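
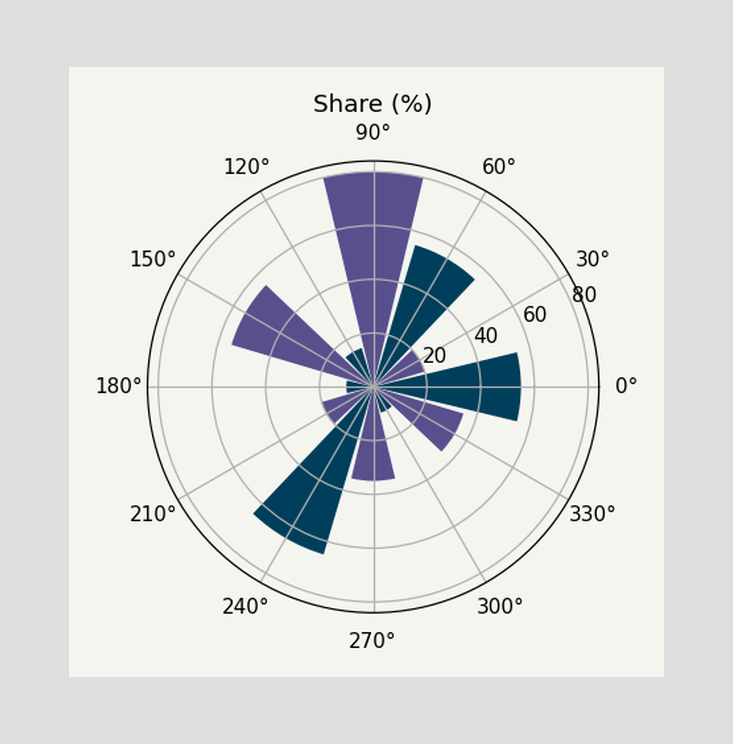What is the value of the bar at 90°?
The bar at 90° reaches 80% on the radial axis.

80%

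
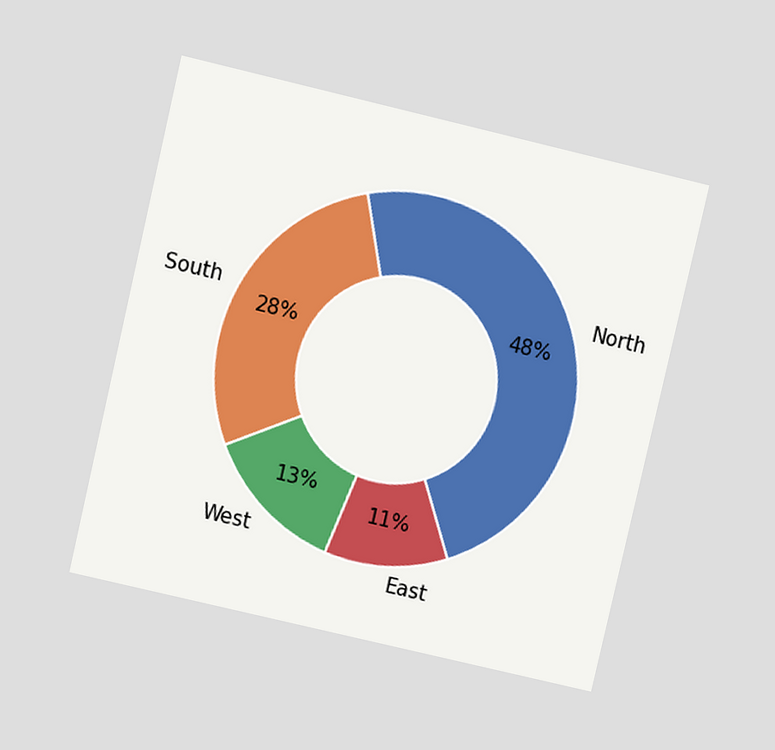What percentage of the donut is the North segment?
48%

The chart is tilted about 13° clockwise and viewed at a slight angle. The North segment takes up 48% of the ring.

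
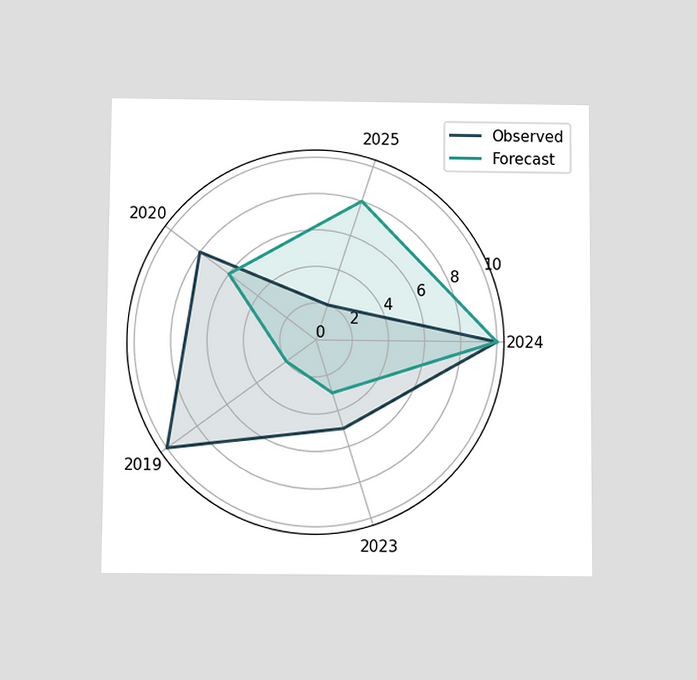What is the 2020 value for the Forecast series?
6

The chart is viewed slightly from below. On the 2020 axis, Forecast reaches 6.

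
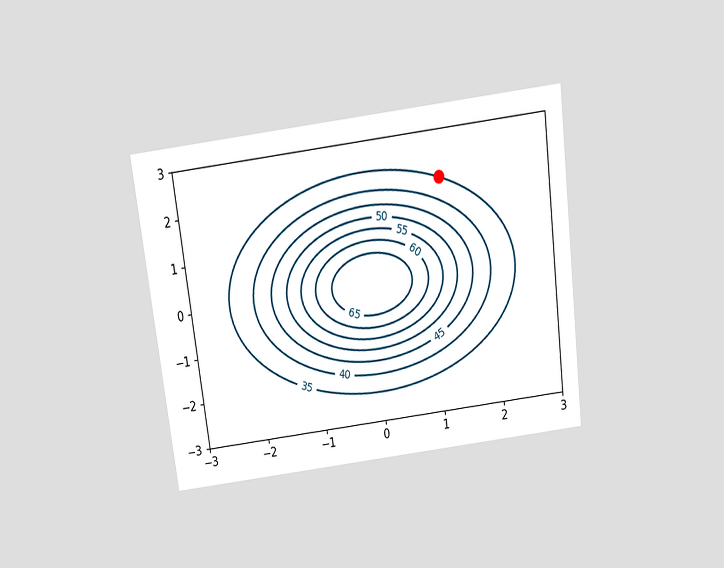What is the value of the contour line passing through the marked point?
35

The chart is tilted about 7° counter-clockwise and viewed slightly from above. The marked point sits on the contour labelled 35.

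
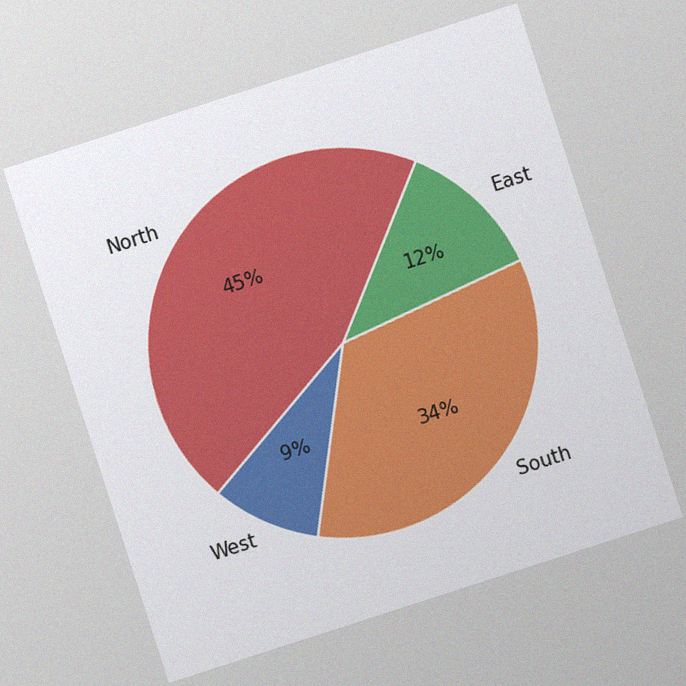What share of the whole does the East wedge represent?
The chart is tilted about 18° counter-clockwise, with some photo noise. The East slice takes up 12% of the pie.

12%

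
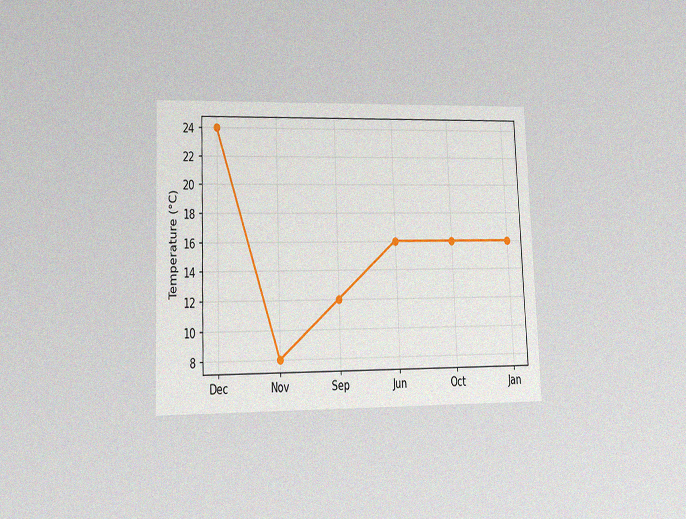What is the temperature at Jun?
The chart is tilted about 2° counter-clockwise and viewed at a slight angle, with some photo noise. At Jun, the line is at 16°C.

16°C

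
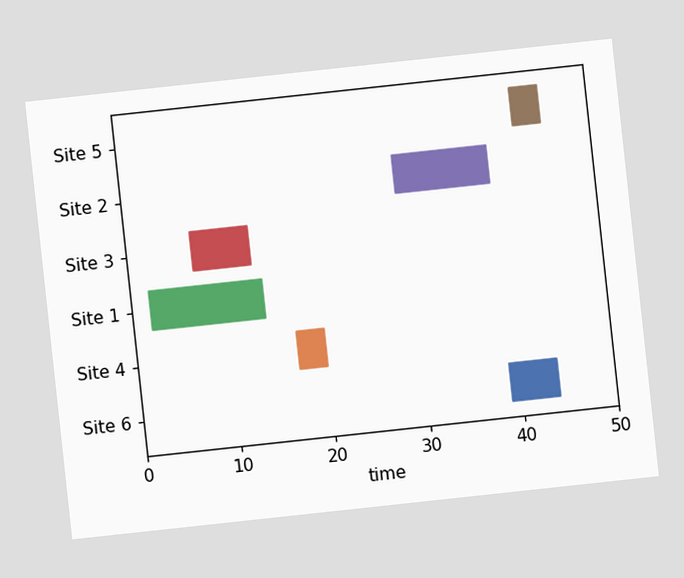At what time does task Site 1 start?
The chart is tilted about 6° counter-clockwise. The Site 1 bar begins at t=2.

2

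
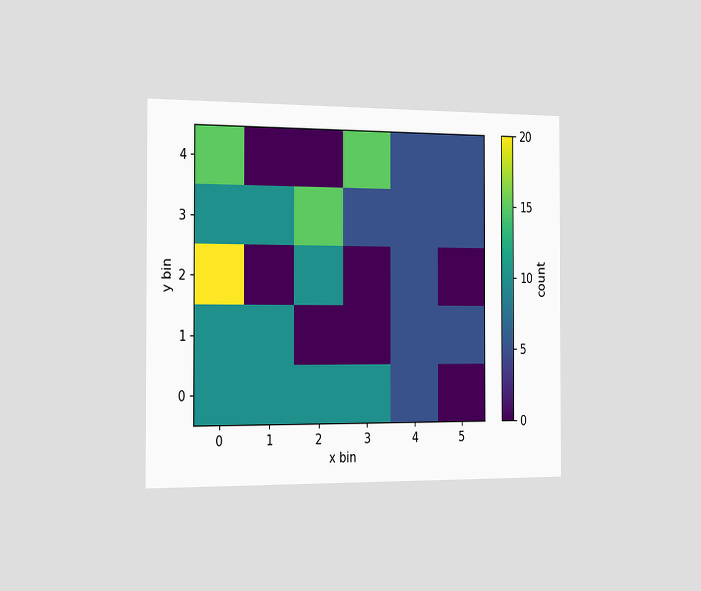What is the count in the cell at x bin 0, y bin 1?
The chart is viewed slightly from the left. Matching the cell (0, 1) against the colorbar gives 10.

10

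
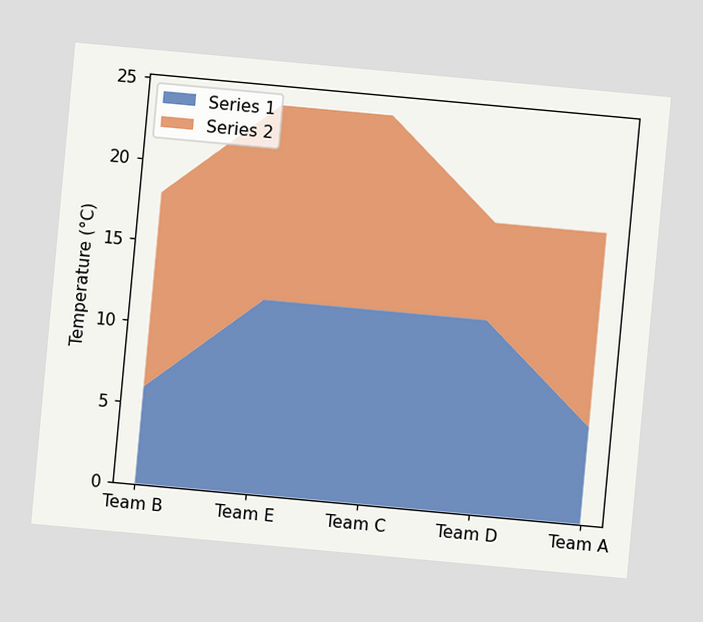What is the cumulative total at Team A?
18°C

The chart is tilted about 5° clockwise. The stacked total at Team A reaches 18°C.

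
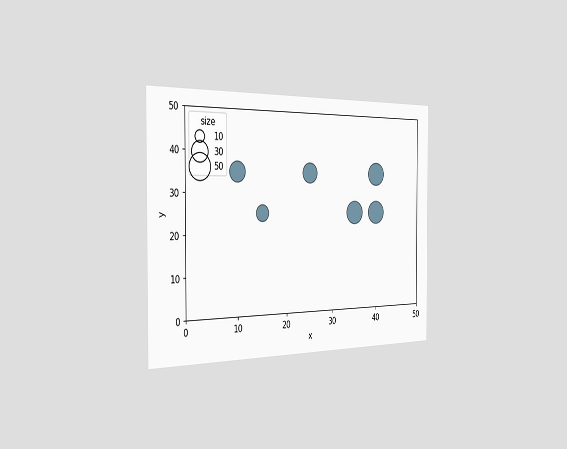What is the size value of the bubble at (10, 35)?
The chart is viewed slightly from the left. Matching the bubble at (10, 35) against the size legend gives 30.

30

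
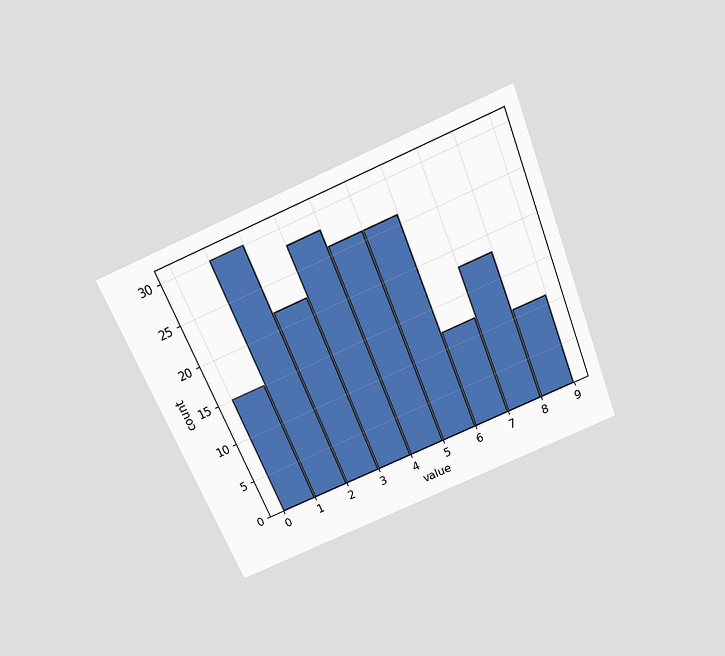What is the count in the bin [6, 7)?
12

The chart is tilted about 22° counter-clockwise and viewed slightly from above. The [6, 7) bin has height 12.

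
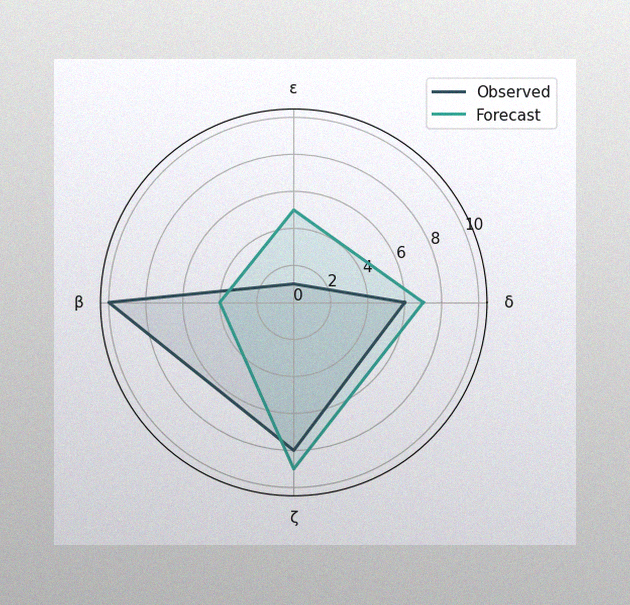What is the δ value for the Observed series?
6

The image has some photo noise and uneven lighting. On the δ axis, Observed reaches 6.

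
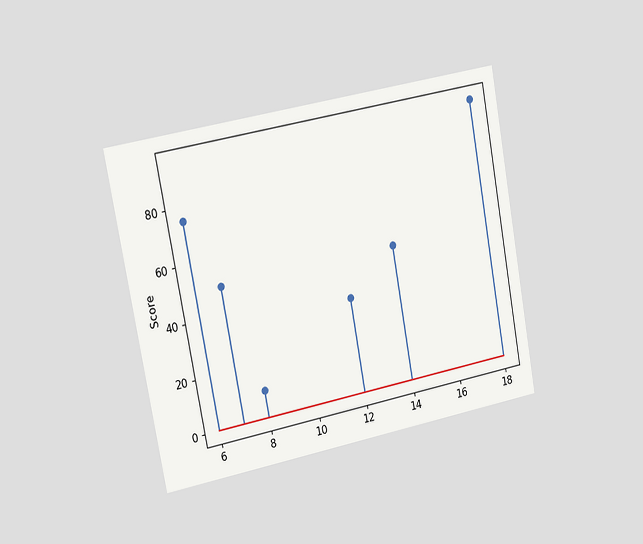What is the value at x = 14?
50

The chart is tilted about 11° counter-clockwise and viewed slightly from the left. The stem at x=14 reaches 50.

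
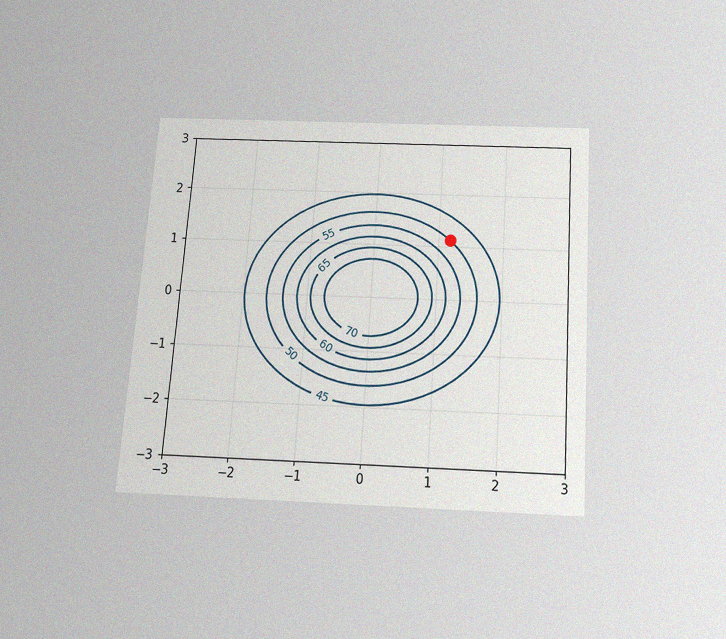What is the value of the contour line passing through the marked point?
The chart is tilted about 4° clockwise and viewed slightly from below, with some photo noise. The marked point sits on the contour labelled 50.

50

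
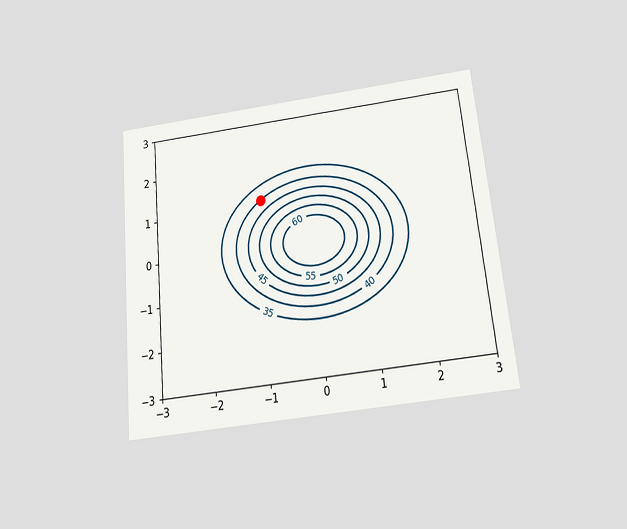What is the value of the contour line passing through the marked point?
The chart is tilted about 6° counter-clockwise and viewed slightly from below. The marked point sits on the contour labelled 40.

40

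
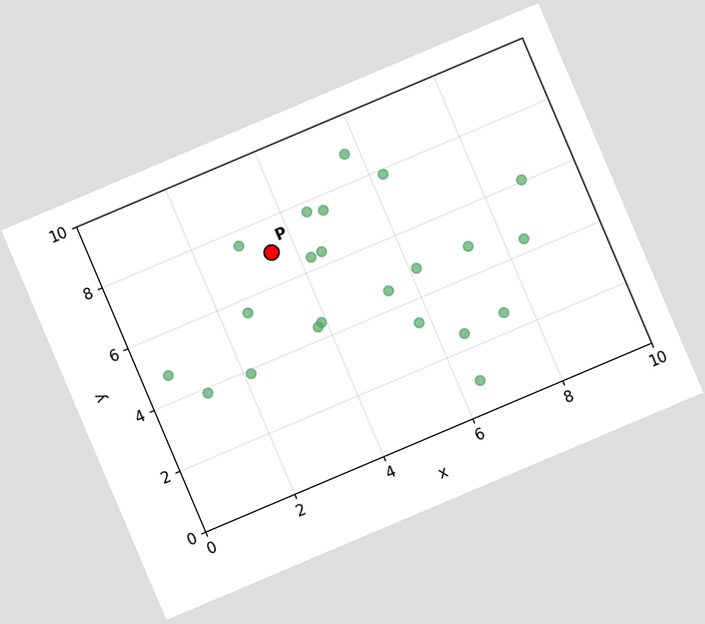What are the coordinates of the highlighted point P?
The chart is tilted about 23° counter-clockwise. Following the gridlines from P to each axis, P sits at (3.5, 7).

(3.5, 7)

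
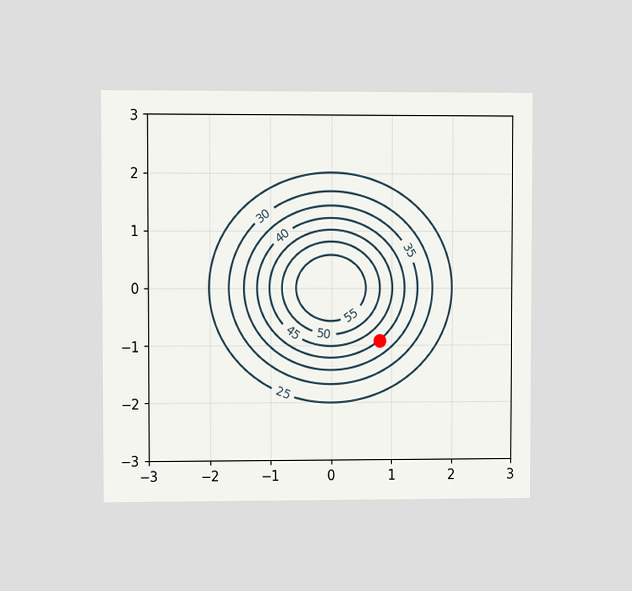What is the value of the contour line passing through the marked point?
40

The chart is viewed at a slight angle. The marked point sits on the contour labelled 40.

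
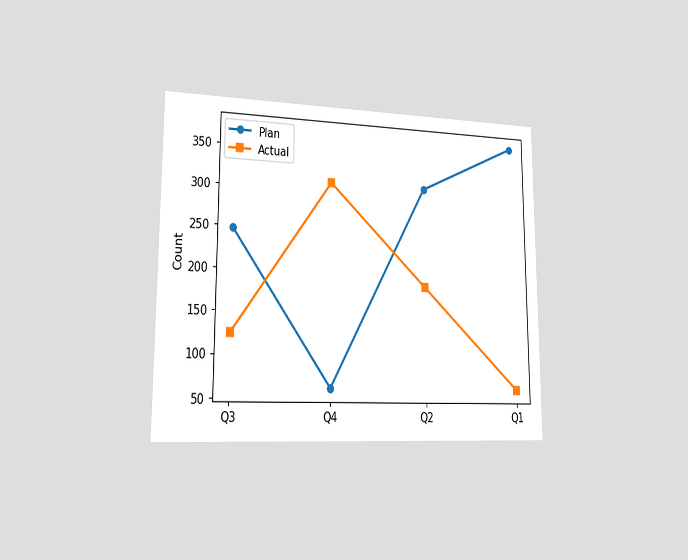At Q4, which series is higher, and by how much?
Actual, by 248

The chart is viewed slightly from the left. At Q4, Actual sits above the other line by 248.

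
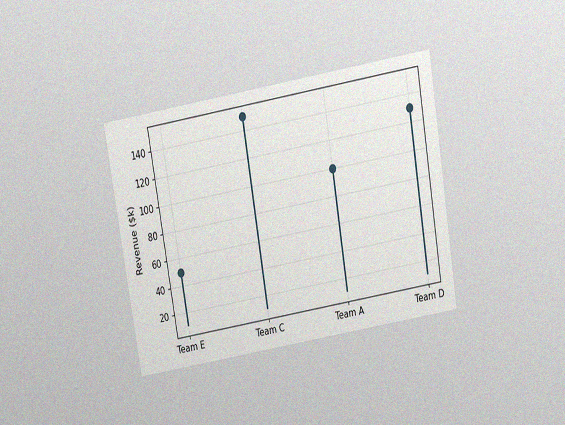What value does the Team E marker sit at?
$50k

The chart is tilted about 10° counter-clockwise and viewed slightly from above, with some photo noise. The Team E marker sits at $50k.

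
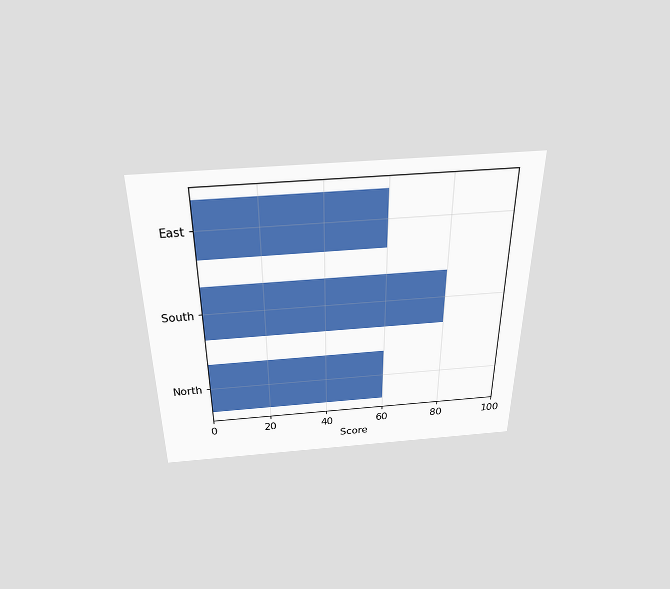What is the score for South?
The chart is viewed slightly from above. Reading along the chart's x-axis, the South bar reaches 80.

80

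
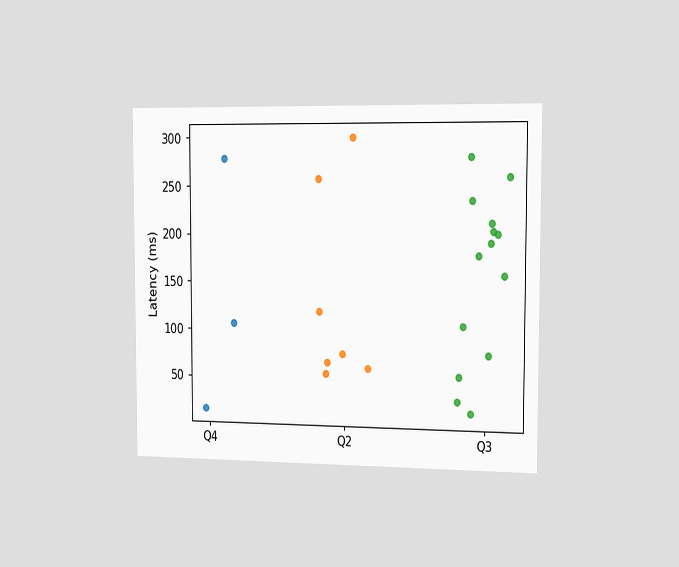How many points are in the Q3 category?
14

The chart is viewed slightly from the right. Counting the markers in the Q3 column gives 14.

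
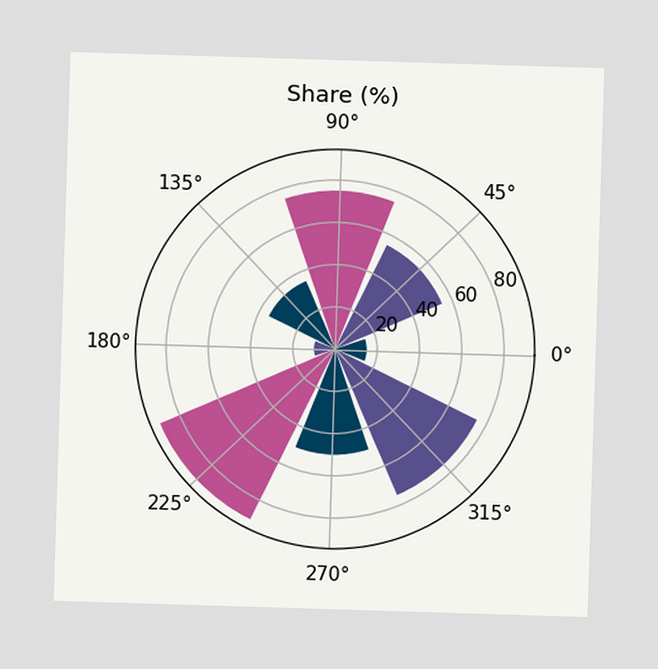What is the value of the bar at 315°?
75%

The bar at 315° reaches 75% on the radial axis.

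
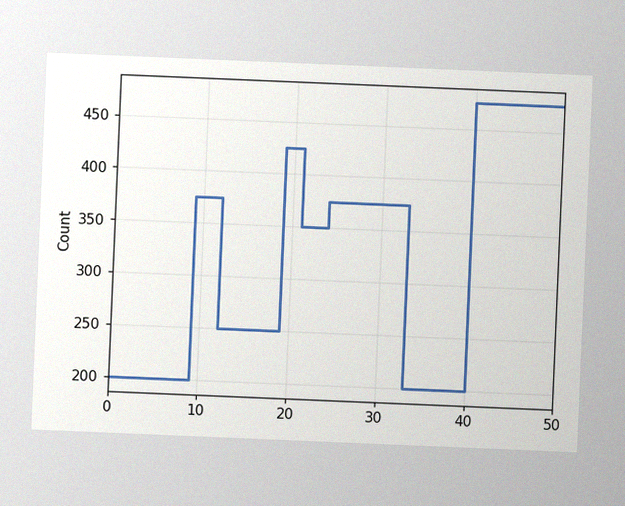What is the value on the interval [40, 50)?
475

The chart is tilted about 2° clockwise, with some photo noise. On [40, 50) the step sits at 475.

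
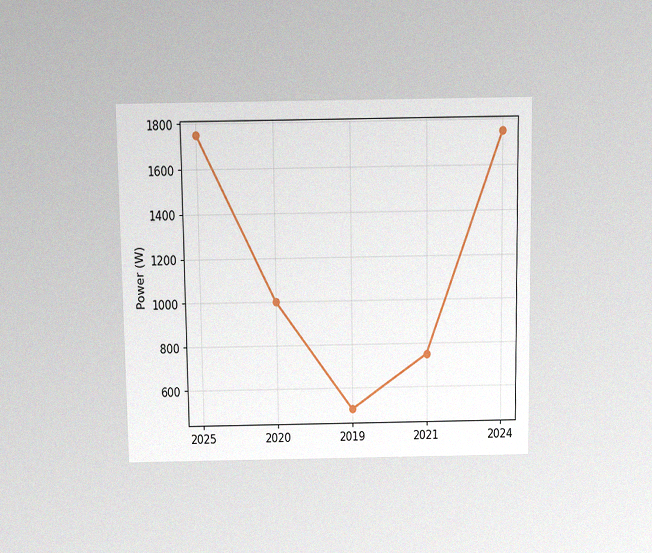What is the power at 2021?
750W

The chart is viewed slightly from above, with some photo noise. At 2021, the line is at 750W.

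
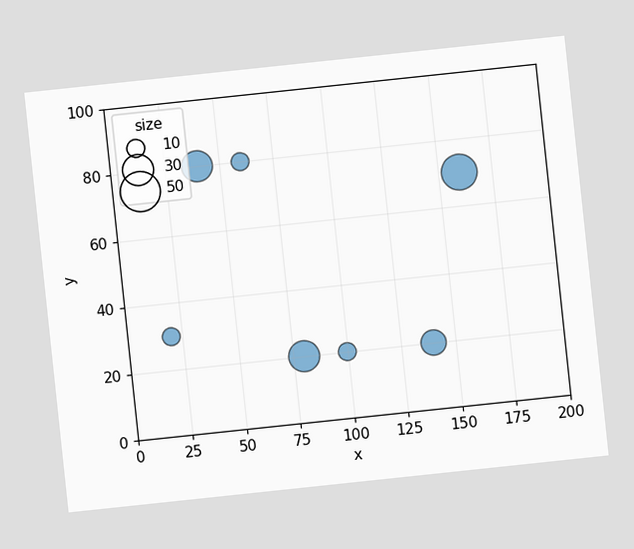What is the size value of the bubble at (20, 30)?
The chart is tilted about 6° counter-clockwise. Matching the bubble at (20, 30) against the size legend gives 10.

10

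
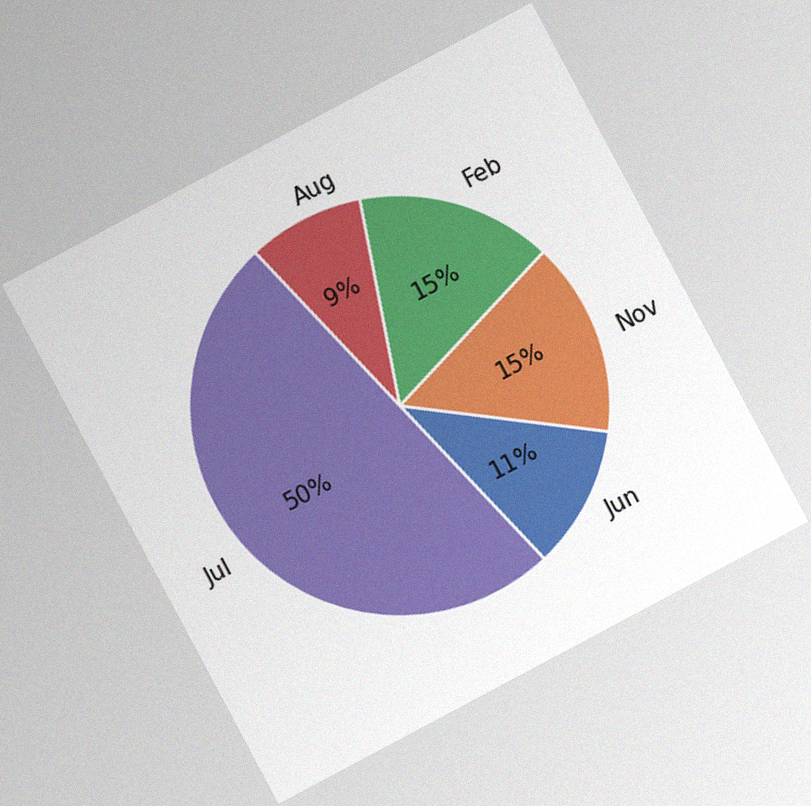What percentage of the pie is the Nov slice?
15%

The chart is tilted about 28° counter-clockwise, with some photo noise. The Nov slice takes up 15% of the pie.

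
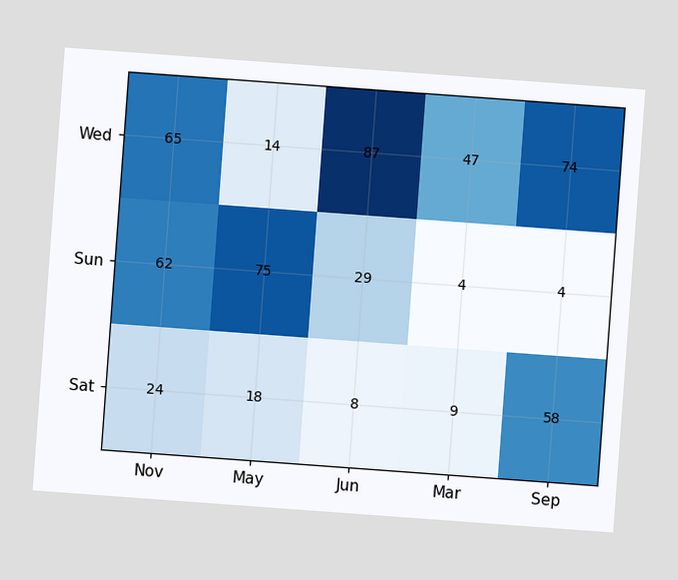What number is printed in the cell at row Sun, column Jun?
29

The chart is tilted about 4° clockwise. The (Sun, Jun) cell reads 29.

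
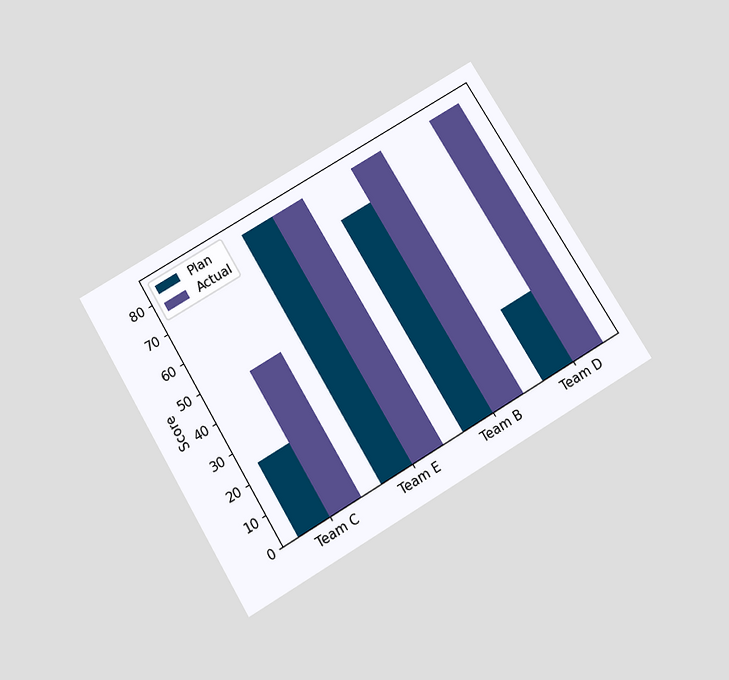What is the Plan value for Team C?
The chart is tilted about 31° counter-clockwise and viewed slightly from below. The Plan bar at Team C reaches 24 on the y-axis.

24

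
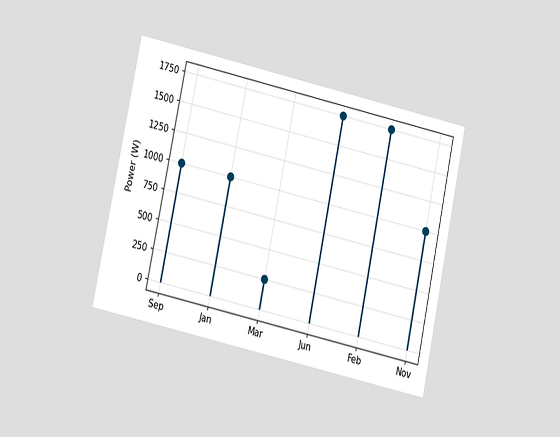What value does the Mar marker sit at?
The chart is tilted about 12° clockwise and viewed at a slight angle. The Mar marker sits at 250W.

250W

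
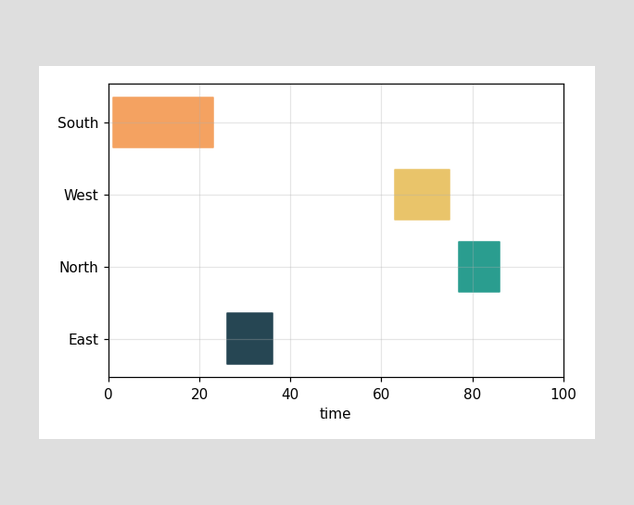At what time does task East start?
The East bar begins at t=26.

26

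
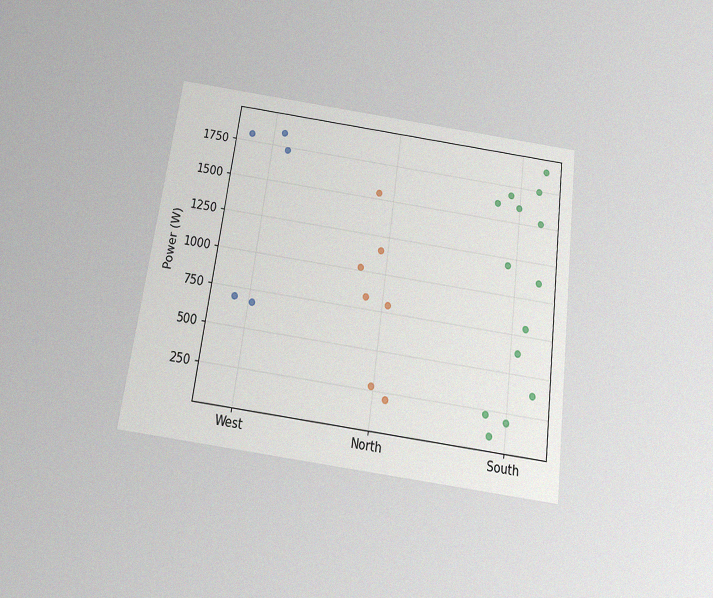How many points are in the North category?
7

The chart is tilted about 8° clockwise and viewed slightly from below, with some photo noise. Counting the markers in the North column gives 7.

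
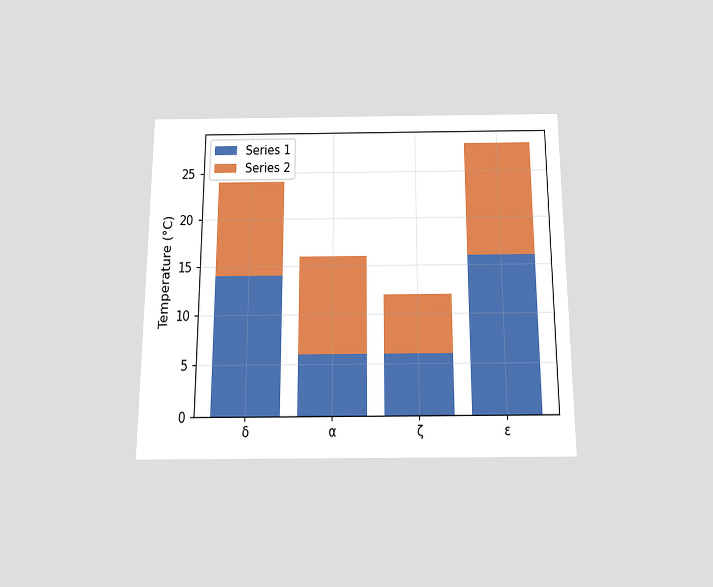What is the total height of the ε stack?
28°C

The chart is viewed slightly from below. The ε stack's top reaches 28°C on the y-axis.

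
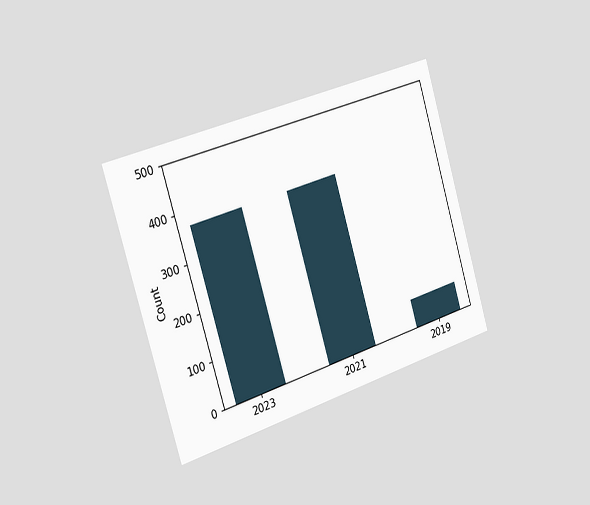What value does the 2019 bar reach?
62

The chart is tilted about 17° counter-clockwise and viewed slightly from the left. Reading along the chart's y-axis, the 2019 bar reaches 62.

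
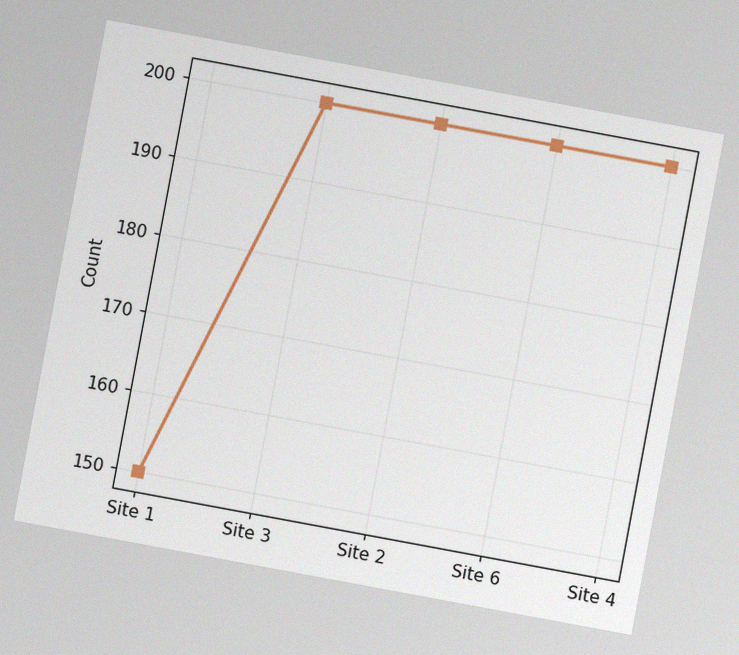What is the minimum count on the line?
The chart is tilted about 11° clockwise, with some photo noise. The lowest point is at Site 1, and reading across to the y-axis gives 150.

150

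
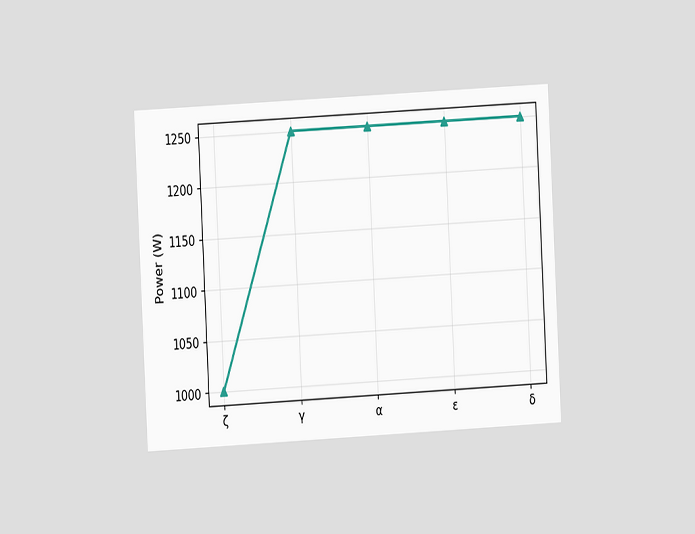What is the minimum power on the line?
The chart is tilted about 3° counter-clockwise and viewed at a slight angle. The lowest point is at ζ, and reading across to the y-axis gives 1000W.

1000W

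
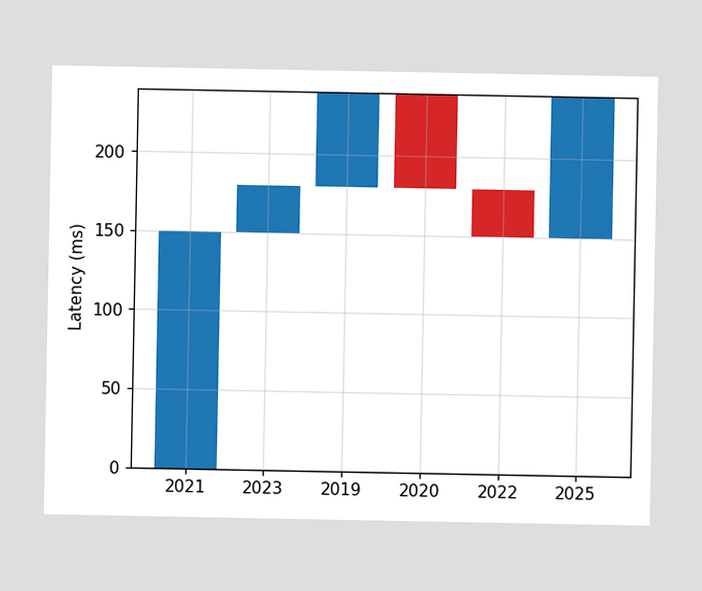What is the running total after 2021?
150ms

After 2021 the running total reaches 150ms.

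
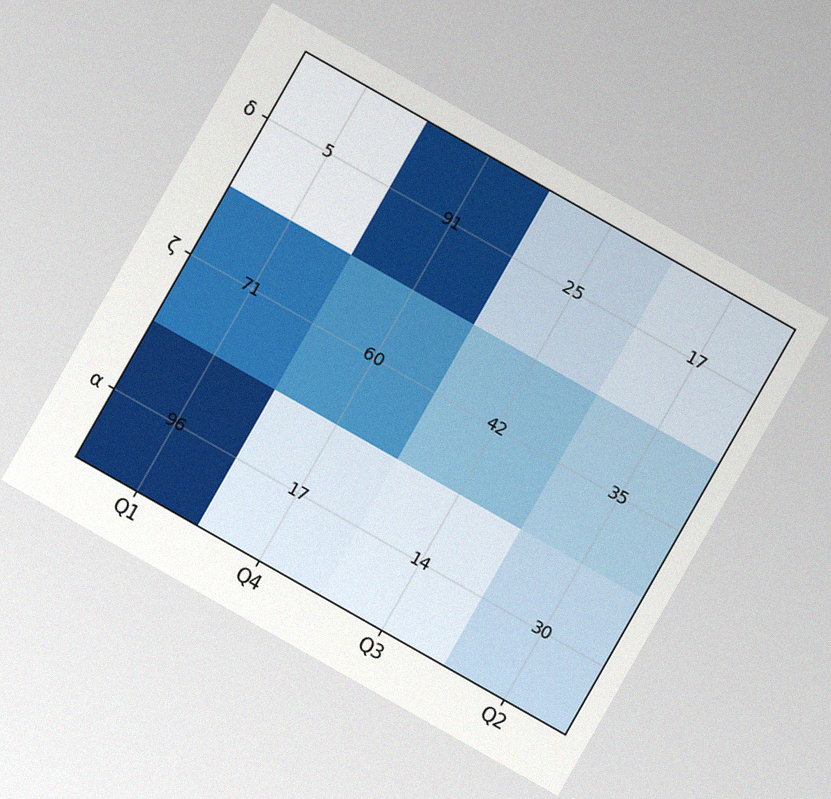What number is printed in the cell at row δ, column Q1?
The chart is tilted about 30° clockwise, with some photo noise. The (δ, Q1) cell reads 5.

5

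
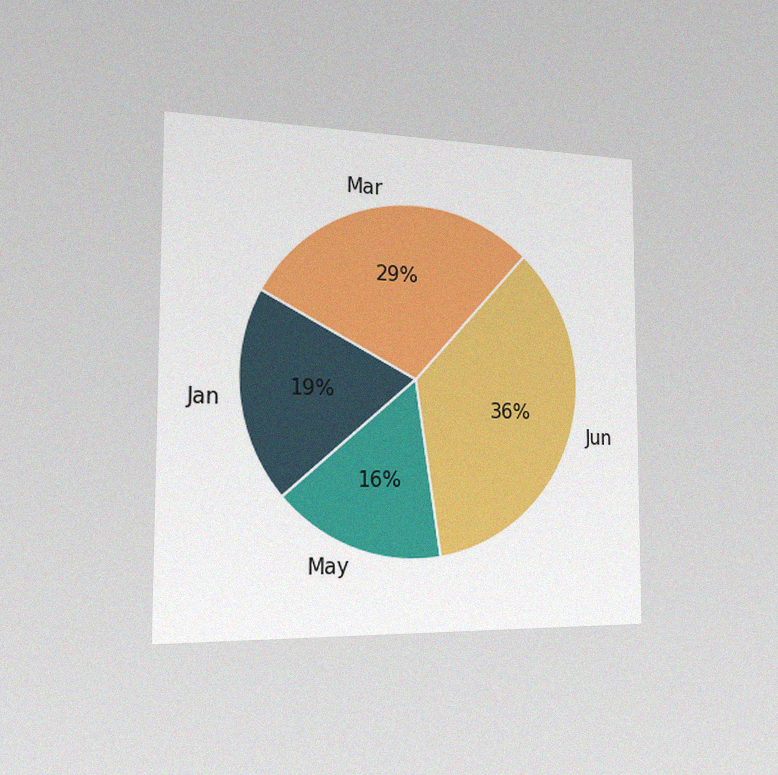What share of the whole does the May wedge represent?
The chart is viewed slightly from the left, with some photo noise. The May slice takes up 16% of the pie.

16%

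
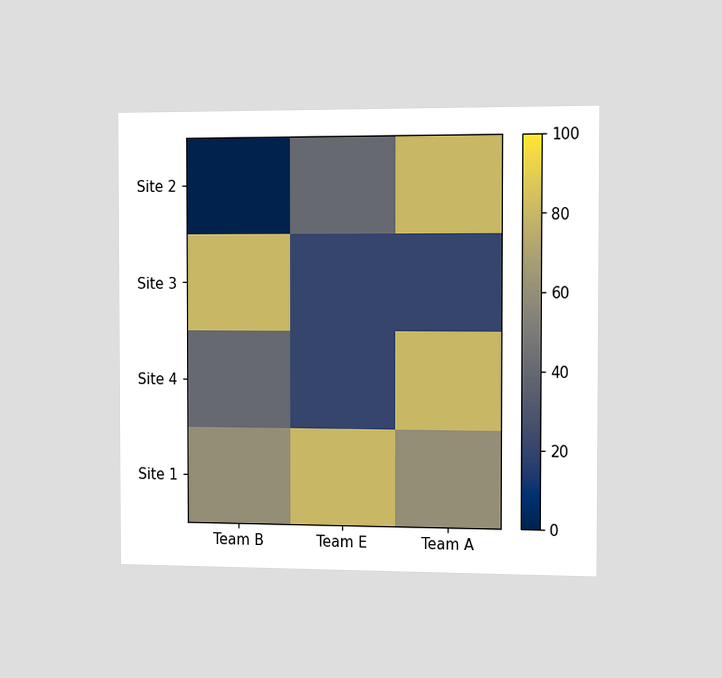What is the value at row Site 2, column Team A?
The chart is viewed slightly from the right. Matching cell (Site 2, Team A) against the colorbar gives 80.

80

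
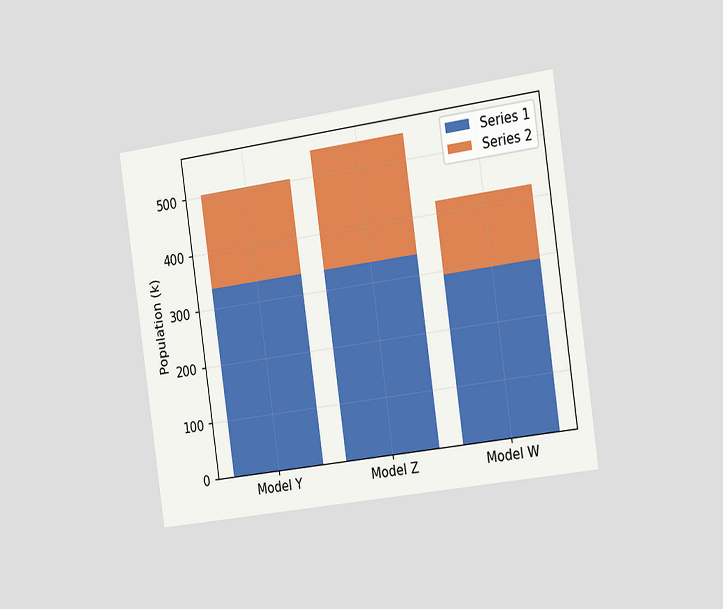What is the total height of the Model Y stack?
The chart is tilted about 8° counter-clockwise and viewed slightly from the right. The Model Y stack's top reaches 504k on the y-axis.

504k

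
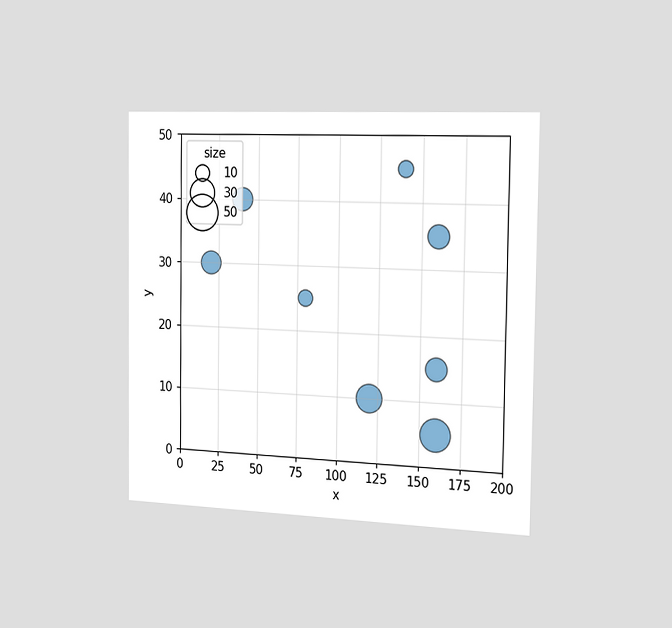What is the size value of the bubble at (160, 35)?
20

The chart is viewed slightly from the right. Matching the bubble at (160, 35) against the size legend gives 20.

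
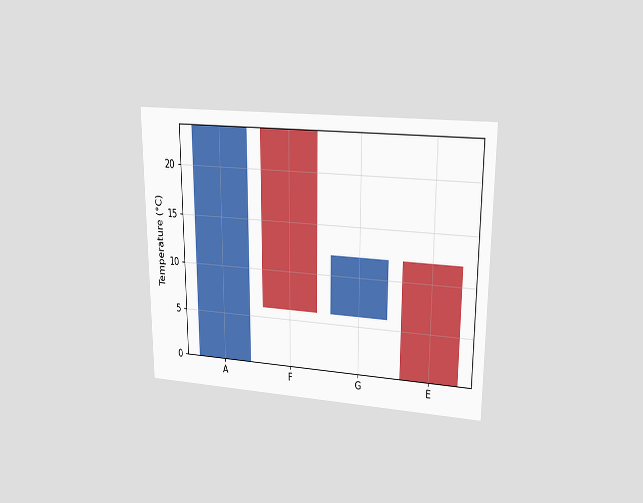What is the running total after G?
The chart is viewed at a slight angle. After G the running total reaches 12°C.

12°C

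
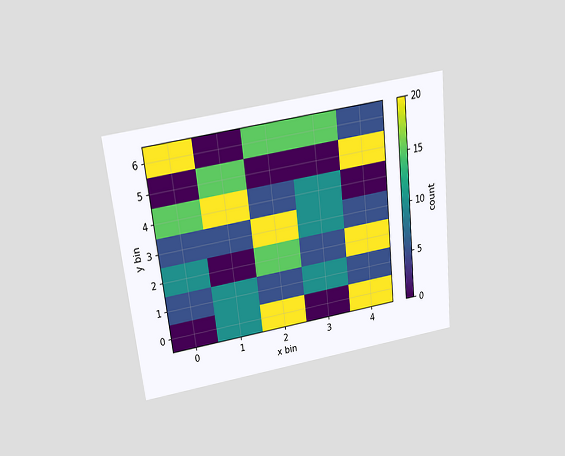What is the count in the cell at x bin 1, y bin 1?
The chart is tilted about 6° counter-clockwise and viewed slightly from above. Matching the cell (1, 1) against the colorbar gives 10.

10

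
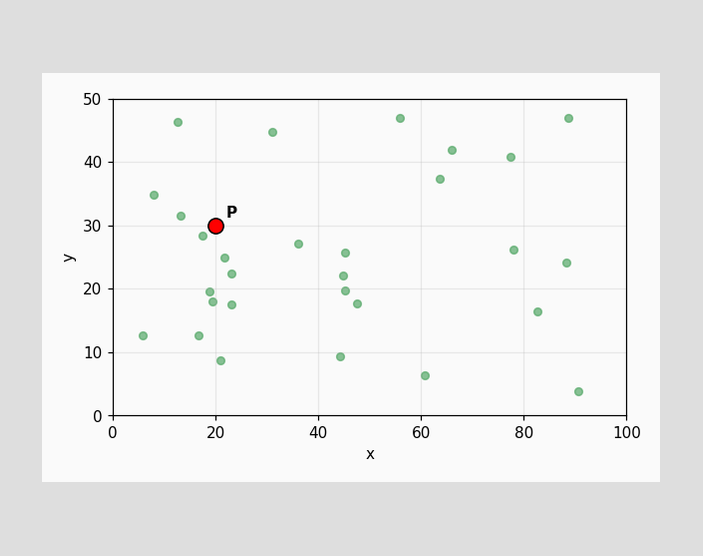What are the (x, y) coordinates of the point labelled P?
(20, 30)

Following the gridlines from P to each axis, P sits at (20, 30).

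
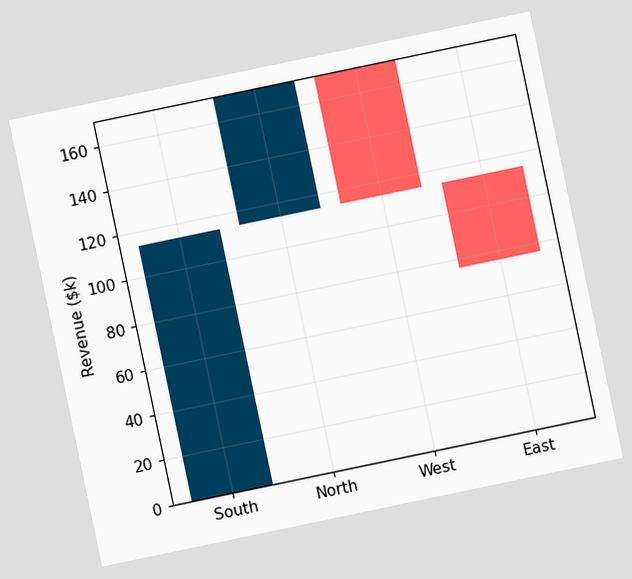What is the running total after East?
The chart is tilted about 12° counter-clockwise. After East the running total reaches $76k.

$76k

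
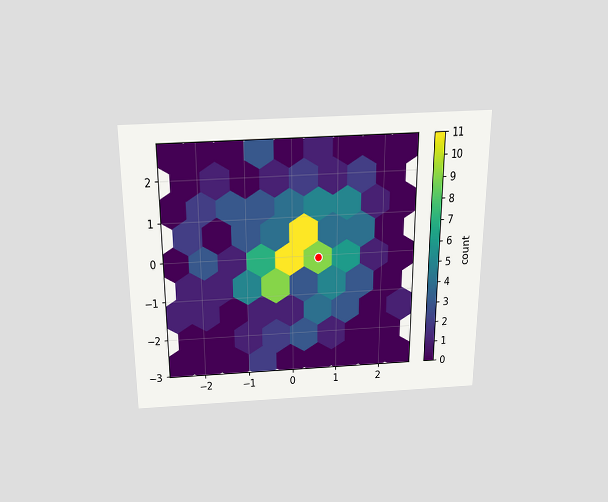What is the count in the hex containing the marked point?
The chart is viewed slightly from above. The marked hex reads 9 on the colorbar.

9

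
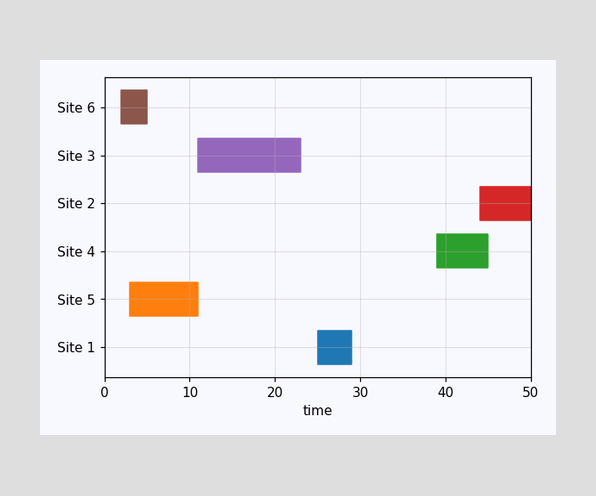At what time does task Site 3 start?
The Site 3 bar begins at t=11.

11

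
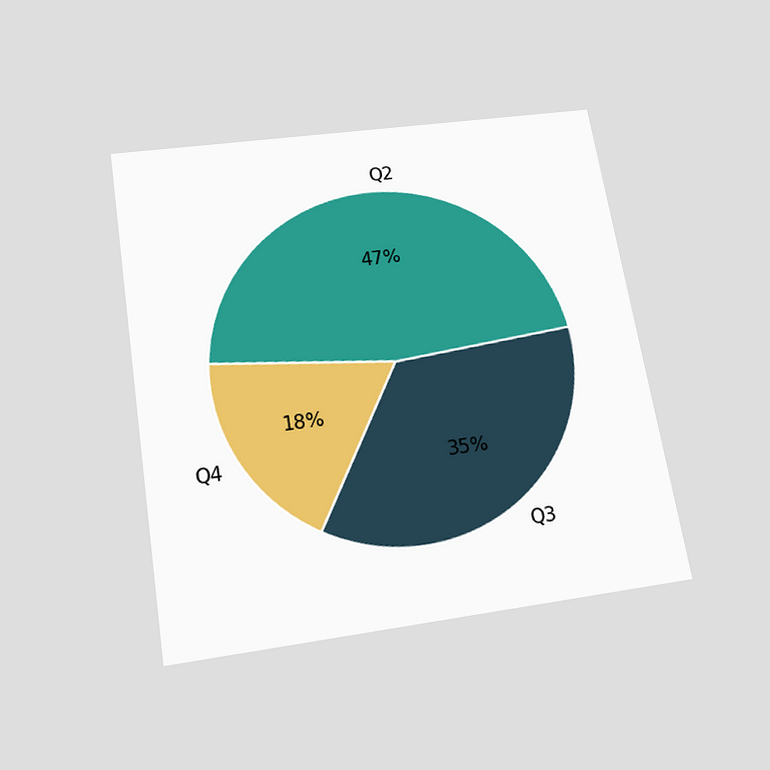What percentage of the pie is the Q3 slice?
35%

The chart is tilted about 9° counter-clockwise and viewed slightly from below. The Q3 slice takes up 35% of the pie.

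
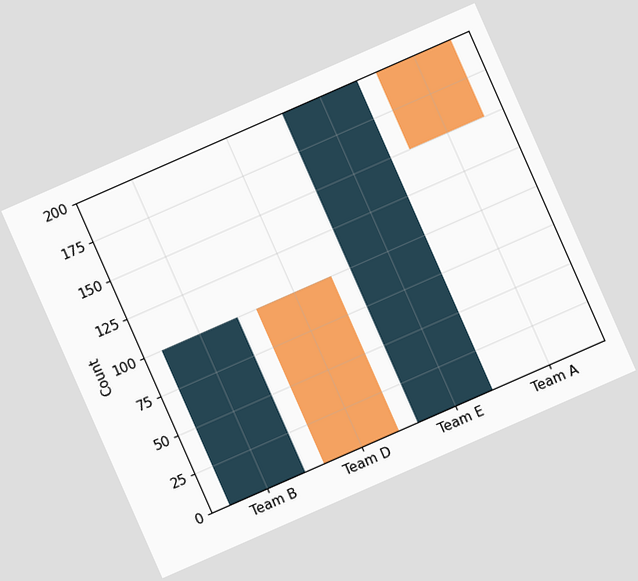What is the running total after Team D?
0

The chart is tilted about 24° counter-clockwise. After Team D the running total reaches 0.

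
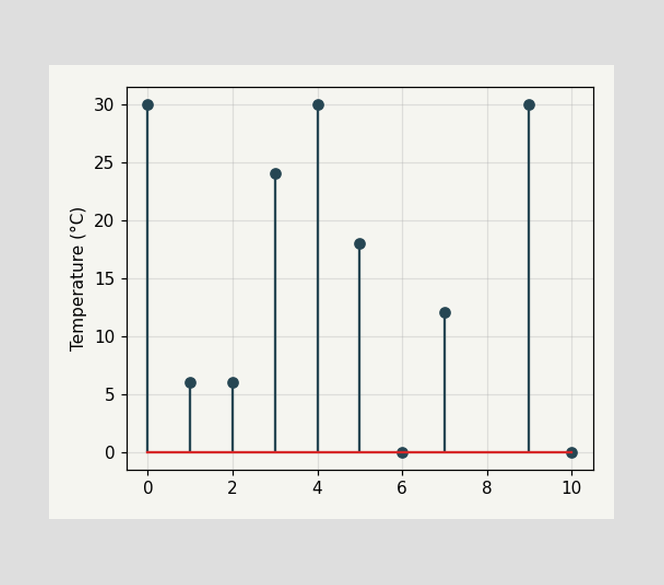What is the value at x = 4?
The stem at x=4 reaches 30°C.

30°C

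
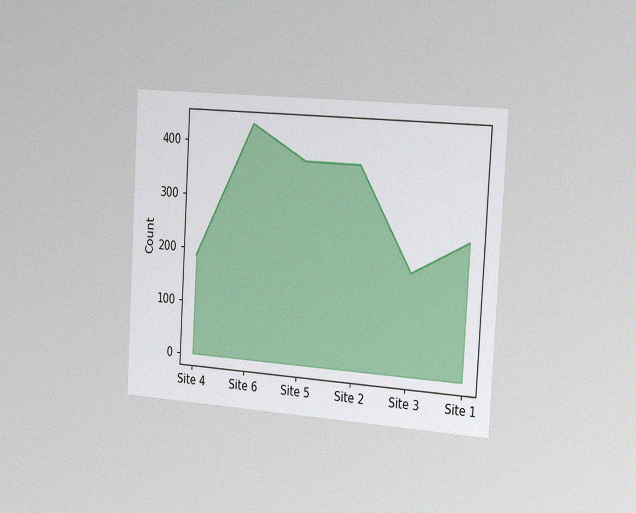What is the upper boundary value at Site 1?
The chart is tilted about 3° clockwise and viewed slightly from the right, with some photo noise. At Site 1 the upper boundary is at 248.

248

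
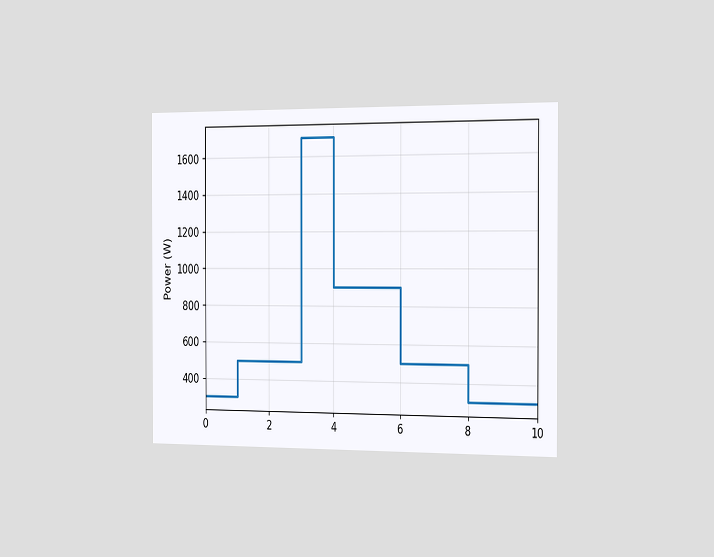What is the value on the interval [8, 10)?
The chart is viewed slightly from the right. On [8, 10) the step sits at 300W.

300W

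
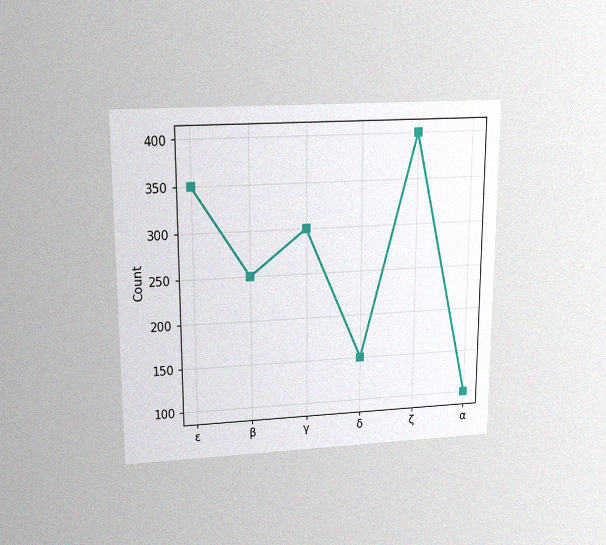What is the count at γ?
The chart is viewed slightly from above, with some photo noise. At γ, the line is at 300.

300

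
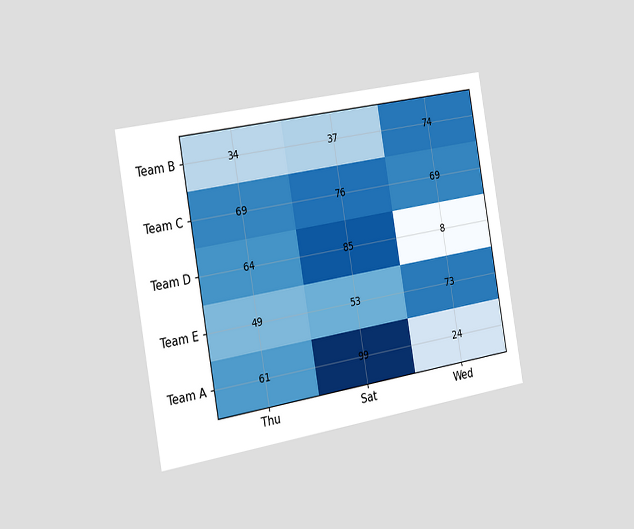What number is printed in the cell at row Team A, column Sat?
99

The chart is tilted about 10° counter-clockwise and viewed slightly from the left. The (Team A, Sat) cell reads 99.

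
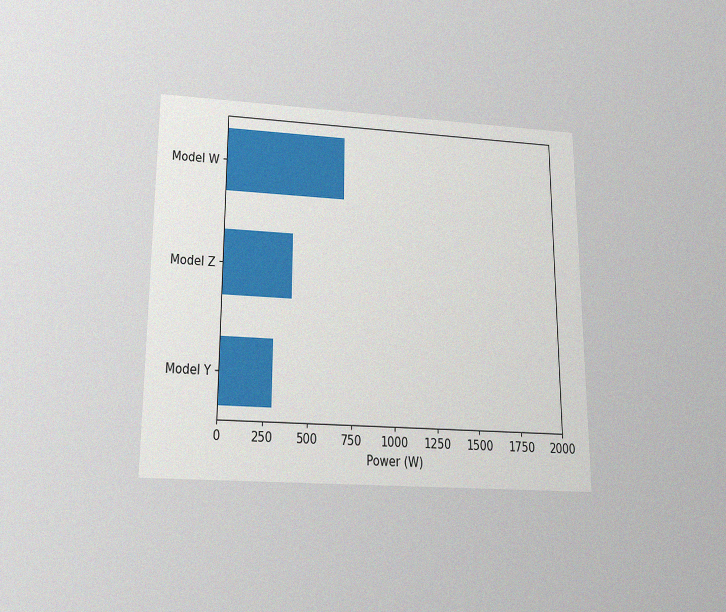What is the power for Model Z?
400W

The chart is viewed slightly from below, with some photo noise. Reading along the chart's x-axis, the Model Z bar reaches 400W.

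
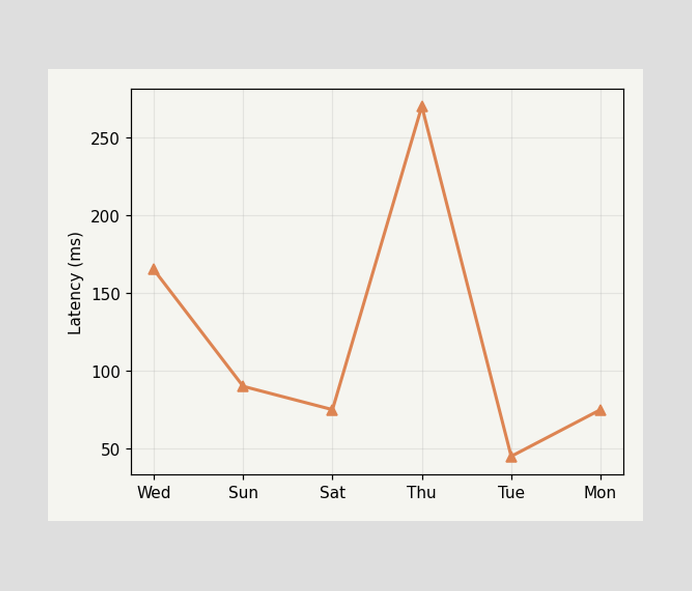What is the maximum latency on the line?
270ms

The highest point is at Thu, and reading across to the y-axis gives 270ms.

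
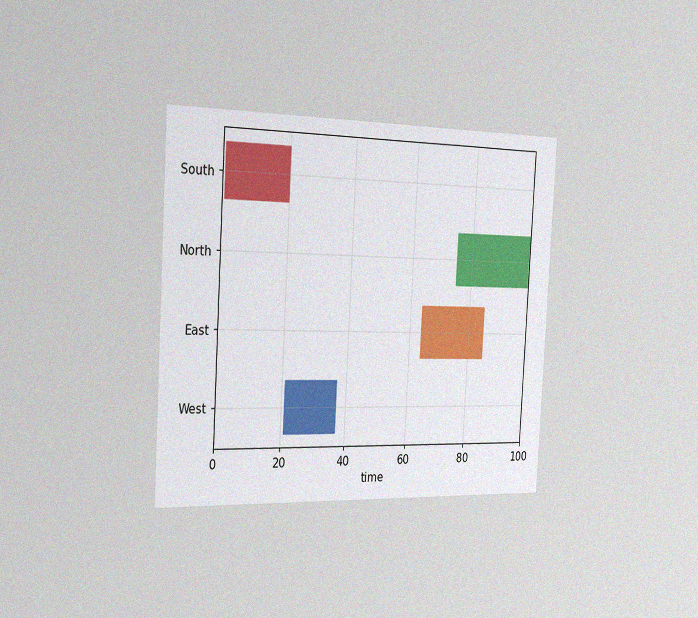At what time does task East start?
64

The chart is tilted about 3° clockwise and viewed slightly from the left, with some photo noise. The East bar begins at t=64.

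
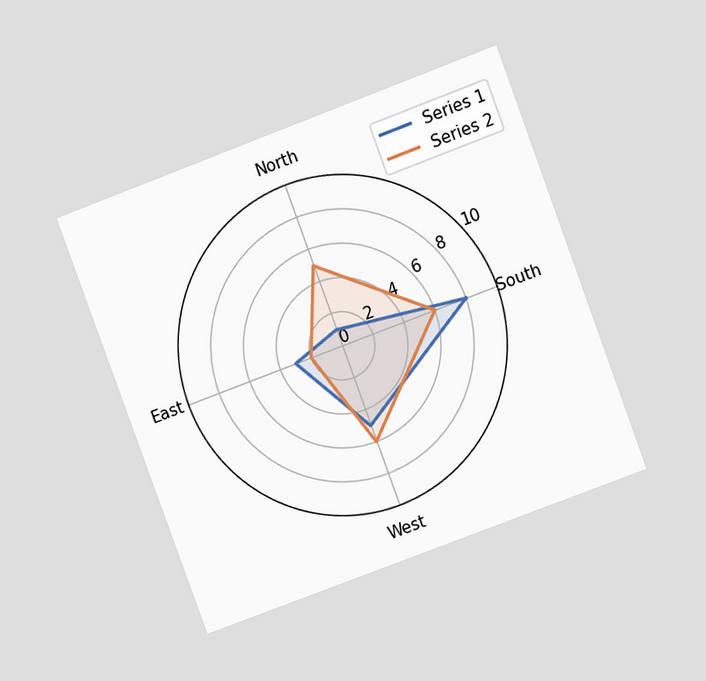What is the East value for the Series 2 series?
The chart is tilted about 20° counter-clockwise and viewed at a slight angle. On the East axis, Series 2 reaches 2.

2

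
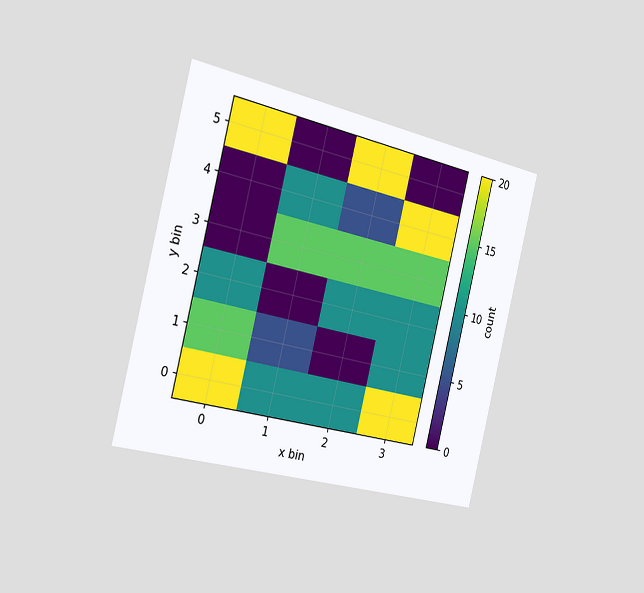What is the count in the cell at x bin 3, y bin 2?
10

The chart is tilted about 14° clockwise and viewed slightly from the left. Matching the cell (3, 2) against the colorbar gives 10.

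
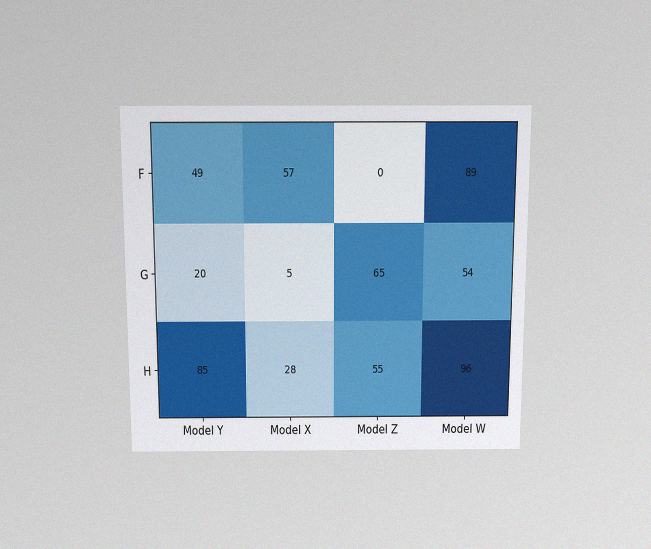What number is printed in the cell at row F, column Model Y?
The chart is viewed slightly from above, with some photo noise. The (F, Model Y) cell reads 49.

49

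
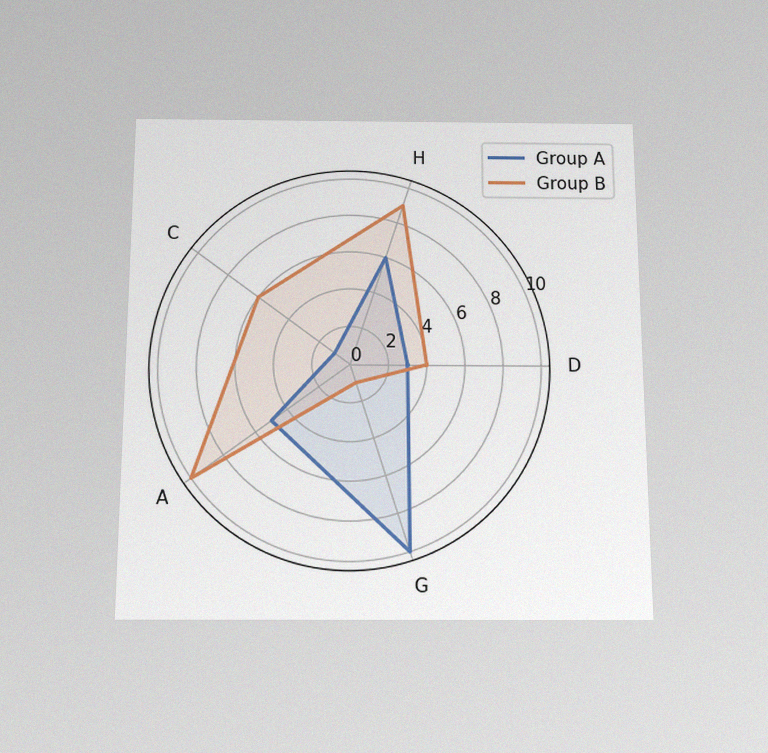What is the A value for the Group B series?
The chart is viewed slightly from below, with some photo noise. On the A axis, Group B reaches 10.

10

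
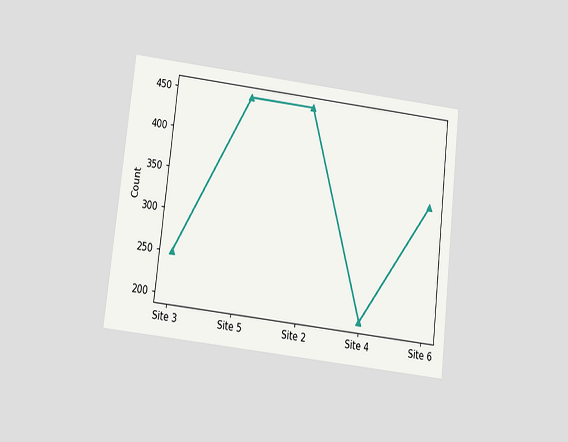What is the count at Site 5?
The chart is tilted about 7° clockwise and viewed slightly from below. At Site 5, the line is at 450.

450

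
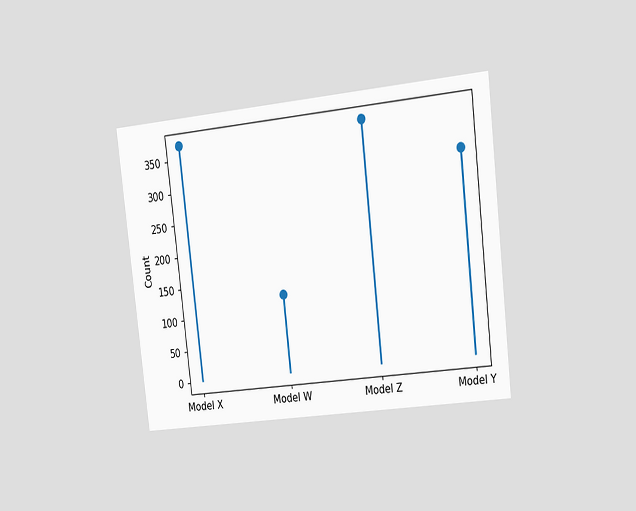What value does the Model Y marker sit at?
310

The chart is tilted about 6° counter-clockwise and viewed slightly from the right. The Model Y marker sits at 310.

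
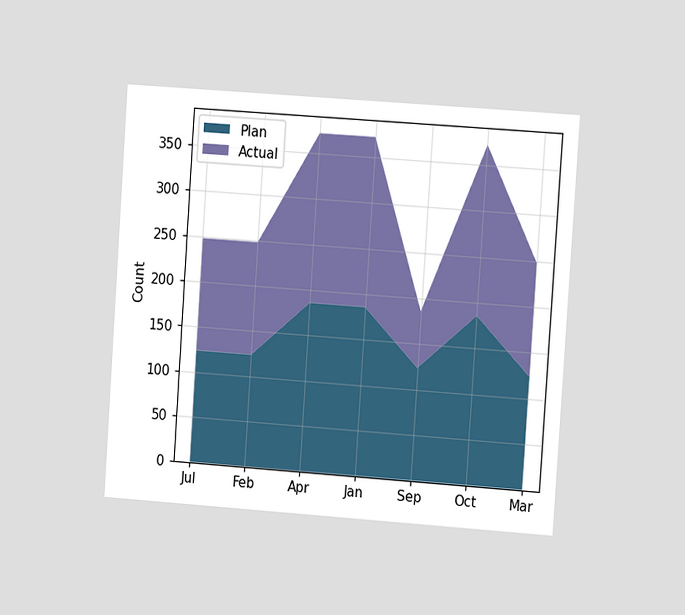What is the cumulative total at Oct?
The chart is tilted about 4° clockwise and viewed slightly from the right. The stacked total at Oct reaches 372.

372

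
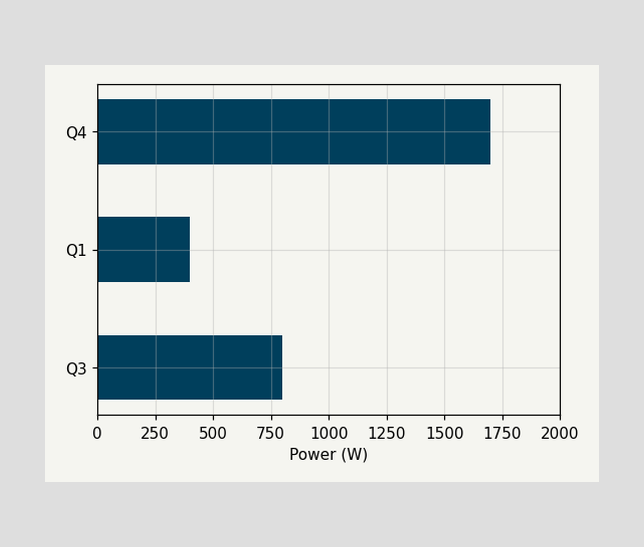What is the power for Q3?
800W

Reading along the chart's x-axis, the Q3 bar reaches 800W.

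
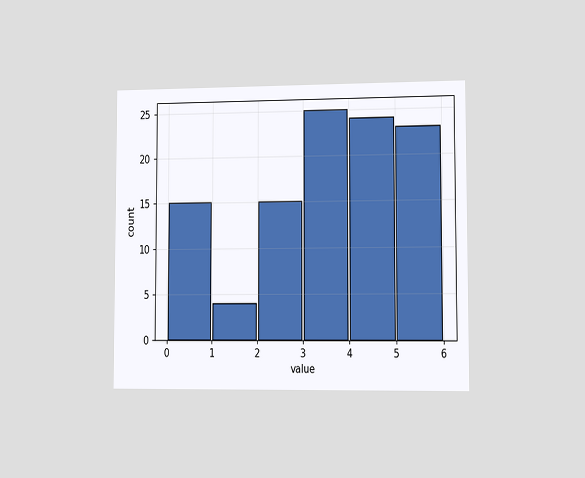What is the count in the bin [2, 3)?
15

The chart is viewed slightly from the right. The [2, 3) bin has height 15.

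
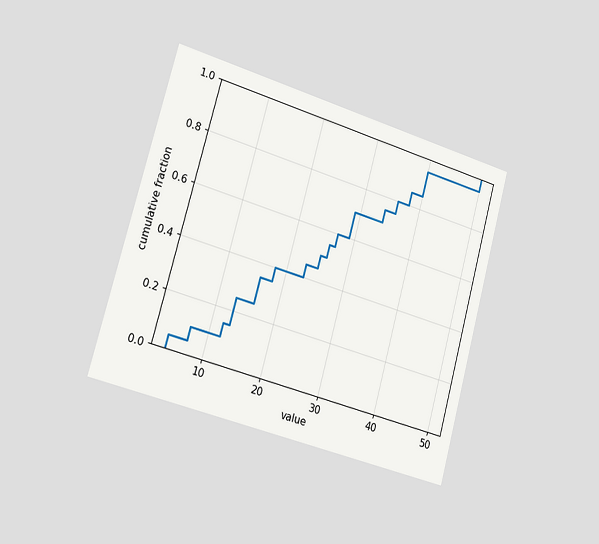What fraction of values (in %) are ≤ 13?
The chart is tilted about 15° clockwise and viewed slightly from the left. At x=13 the ECDF step is at 25%.

25%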